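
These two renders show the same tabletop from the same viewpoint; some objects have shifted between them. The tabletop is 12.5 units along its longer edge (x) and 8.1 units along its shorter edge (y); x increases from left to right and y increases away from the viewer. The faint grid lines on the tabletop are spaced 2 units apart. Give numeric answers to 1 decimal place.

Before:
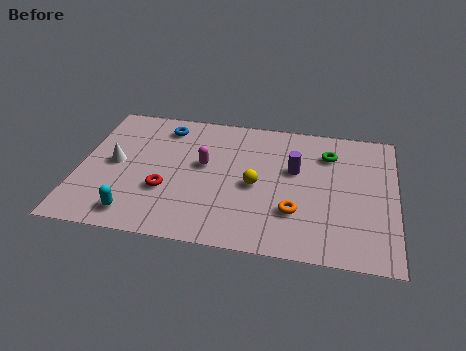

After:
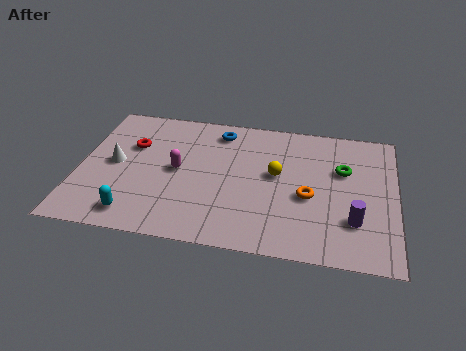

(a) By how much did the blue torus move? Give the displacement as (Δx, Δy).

(2.2, 0.1)

From the two frames, the blue torus sits at roughly (3.2, 6.7) before and (5.4, 6.8) after.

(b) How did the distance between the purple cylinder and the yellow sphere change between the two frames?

+1.9

Before: roughly 1.9 units apart; after: 3.8. That's 1.9 units further apart.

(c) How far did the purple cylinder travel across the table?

3.5

From (8.5, 4.9) to (10.9, 2.3), the purple cylinder covered √(2.4² + 2.6²) ≈ 3.5 units.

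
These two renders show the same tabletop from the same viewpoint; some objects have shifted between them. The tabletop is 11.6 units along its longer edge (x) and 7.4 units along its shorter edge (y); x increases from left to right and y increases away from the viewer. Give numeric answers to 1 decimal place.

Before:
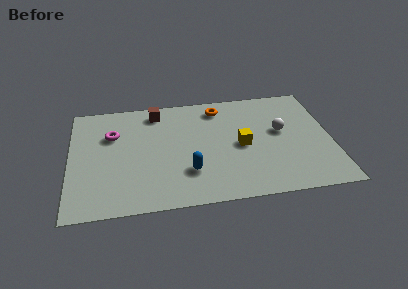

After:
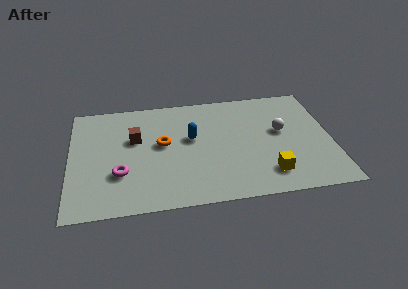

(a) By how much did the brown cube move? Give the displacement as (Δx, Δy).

(-1.0, -1.7)

The brown cube started near (3.9, 6.3) and ended near (2.9, 4.6).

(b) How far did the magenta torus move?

2.6

The magenta torus was near (1.9, 5.0) before and (2.2, 2.4) after, so it travelled √(0.3² + 2.6²) ≈ 2.6 units.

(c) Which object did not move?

the white sphere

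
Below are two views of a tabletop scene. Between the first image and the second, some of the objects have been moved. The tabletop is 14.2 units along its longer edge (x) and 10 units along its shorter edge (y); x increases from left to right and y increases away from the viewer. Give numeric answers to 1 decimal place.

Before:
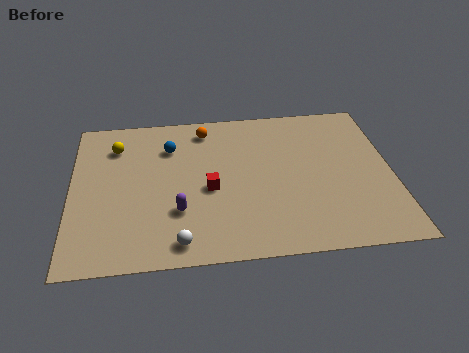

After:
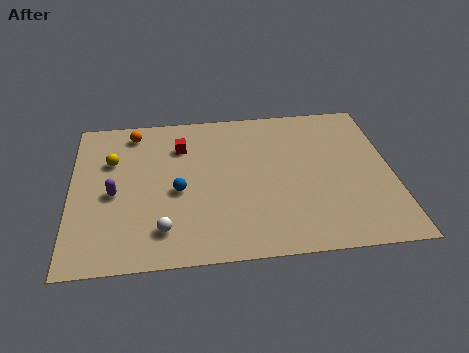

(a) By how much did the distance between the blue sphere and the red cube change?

-0.4

Before: roughly 3.4 units apart; after: 3.0. That's 0.4 units closer together.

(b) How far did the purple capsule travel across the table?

3.1

The purple capsule was near (4.7, 3.1) before and (1.9, 4.5) after, so it travelled √(2.8² + 1.4²) ≈ 3.1 units.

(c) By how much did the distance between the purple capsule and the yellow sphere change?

-3.1

The distance was about 5.3 in the first image and 2.2 in the second, so they moved 3.1 units closer together.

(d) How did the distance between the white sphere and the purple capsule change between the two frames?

+1.4

Before: roughly 1.9 units apart; after: 3.3. That's 1.4 units further apart.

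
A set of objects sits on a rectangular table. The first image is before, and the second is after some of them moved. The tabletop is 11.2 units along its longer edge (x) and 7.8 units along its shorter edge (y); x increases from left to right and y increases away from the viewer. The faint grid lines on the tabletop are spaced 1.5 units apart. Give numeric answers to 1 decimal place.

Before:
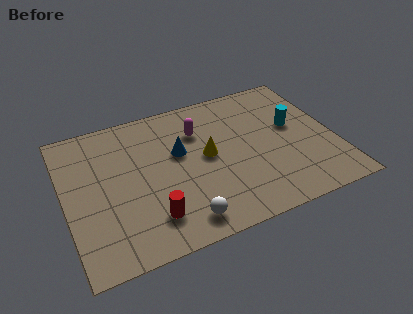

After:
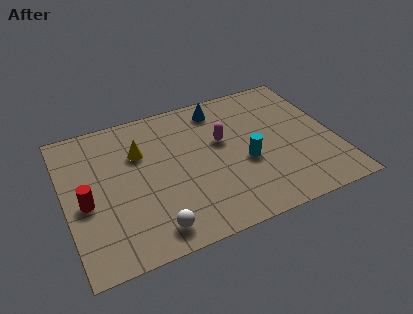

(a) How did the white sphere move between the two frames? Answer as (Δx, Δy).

(-1.2, 0.0)

The white sphere started near (4.5, 1.1) and ended near (3.3, 1.1).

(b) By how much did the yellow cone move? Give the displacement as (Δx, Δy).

(-2.7, 1.2)

The yellow cone started near (5.9, 4.1) and ended near (3.2, 5.3).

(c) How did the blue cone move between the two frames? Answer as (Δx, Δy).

(1.9, 1.9)

From the two frames, the blue cone sits at roughly (4.8, 4.7) before and (6.7, 6.6) after.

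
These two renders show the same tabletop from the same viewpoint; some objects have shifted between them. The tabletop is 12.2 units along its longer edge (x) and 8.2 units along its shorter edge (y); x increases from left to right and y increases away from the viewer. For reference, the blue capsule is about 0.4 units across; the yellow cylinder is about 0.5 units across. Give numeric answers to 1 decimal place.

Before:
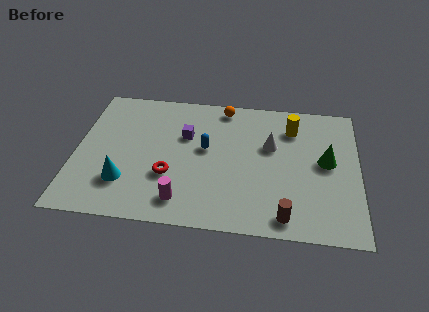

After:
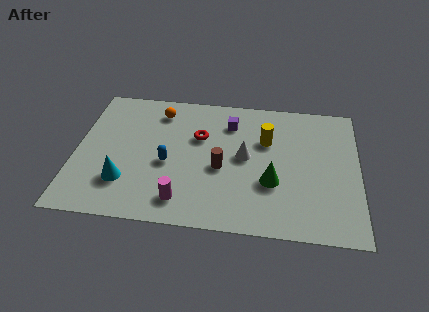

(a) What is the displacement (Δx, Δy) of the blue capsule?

(-1.6, -1.1)

The blue capsule started near (5.6, 4.6) and ended near (4.0, 3.5).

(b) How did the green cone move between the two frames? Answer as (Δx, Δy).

(-2.3, -1.5)

The green cone started near (10.8, 4.4) and ended near (8.5, 2.9).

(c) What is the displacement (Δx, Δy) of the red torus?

(1.2, 2.5)

From the two frames, the red torus sits at roughly (4.1, 2.8) before and (5.3, 5.3) after.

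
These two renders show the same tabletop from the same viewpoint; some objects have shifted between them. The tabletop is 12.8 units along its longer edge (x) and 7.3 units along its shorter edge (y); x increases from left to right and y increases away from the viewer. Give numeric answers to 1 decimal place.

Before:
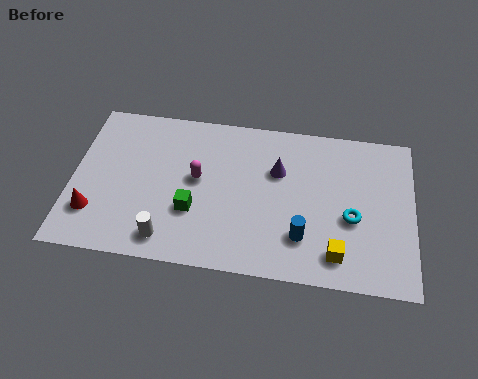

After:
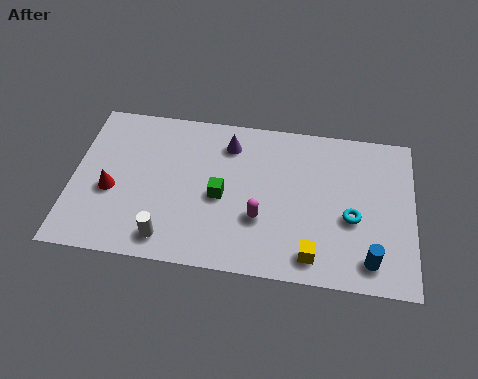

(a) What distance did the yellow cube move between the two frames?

0.9

The yellow cube moved from about (10.0, 1.3) to (9.1, 1.1), a distance of √(0.9² + 0.2²) ≈ 0.9.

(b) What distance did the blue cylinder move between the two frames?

2.6

From (8.7, 1.9) to (11.2, 1.2), the blue cylinder covered √(2.5² + 0.7²) ≈ 2.6 units.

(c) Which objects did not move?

the cyan torus and the white cylinder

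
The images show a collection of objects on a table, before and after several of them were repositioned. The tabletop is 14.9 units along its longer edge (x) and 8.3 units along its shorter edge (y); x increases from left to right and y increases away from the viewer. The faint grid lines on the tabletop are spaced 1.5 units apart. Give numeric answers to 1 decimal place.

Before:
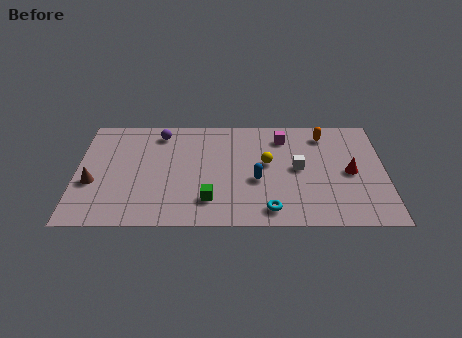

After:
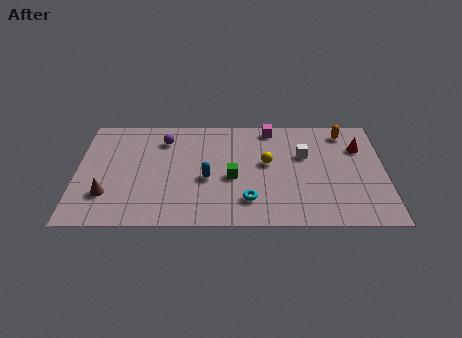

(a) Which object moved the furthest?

the blue capsule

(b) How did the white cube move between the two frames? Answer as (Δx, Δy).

(0.3, 1.0)

From the two frames, the white cube sits at roughly (10.7, 4.3) before and (11.0, 5.3) after.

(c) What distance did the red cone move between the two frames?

2.0

The red cone moved from about (13.2, 4.0) to (13.7, 5.9), a distance of √(0.5² + 1.9²) ≈ 2.0.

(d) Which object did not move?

the yellow sphere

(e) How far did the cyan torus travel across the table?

1.2

The cyan torus was near (9.3, 1.2) before and (8.3, 1.9) after, so it travelled √(1.0² + 0.7²) ≈ 1.2 units.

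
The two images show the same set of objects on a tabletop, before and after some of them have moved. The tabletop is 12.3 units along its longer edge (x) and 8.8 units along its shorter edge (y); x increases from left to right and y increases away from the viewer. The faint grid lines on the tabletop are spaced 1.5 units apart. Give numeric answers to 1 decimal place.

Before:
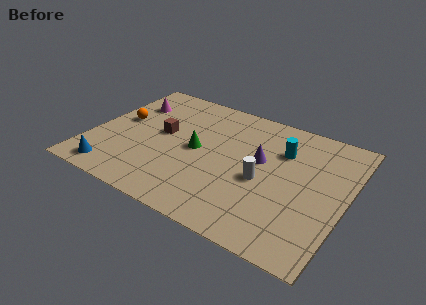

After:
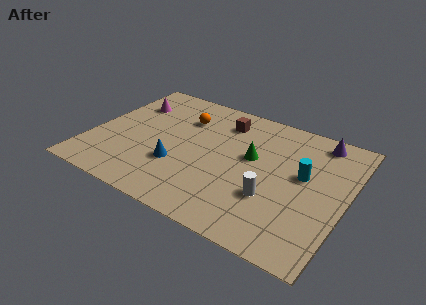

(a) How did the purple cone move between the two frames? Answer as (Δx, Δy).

(2.5, 2.6)

The purple cone started near (8.1, 5.1) and ended near (10.6, 7.7).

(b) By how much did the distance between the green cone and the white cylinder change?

-0.8

The distance was about 3.4 in the first image and 2.6 in the second, so they moved 0.8 units closer together.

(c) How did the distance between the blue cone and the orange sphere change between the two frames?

-0.3

The distance was about 3.8 in the first image and 3.5 in the second, so they moved 0.3 units closer together.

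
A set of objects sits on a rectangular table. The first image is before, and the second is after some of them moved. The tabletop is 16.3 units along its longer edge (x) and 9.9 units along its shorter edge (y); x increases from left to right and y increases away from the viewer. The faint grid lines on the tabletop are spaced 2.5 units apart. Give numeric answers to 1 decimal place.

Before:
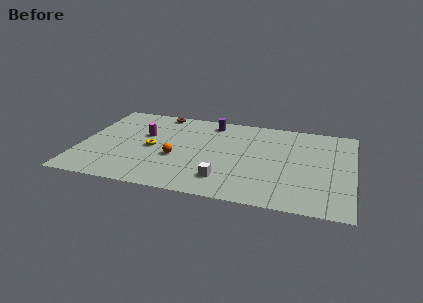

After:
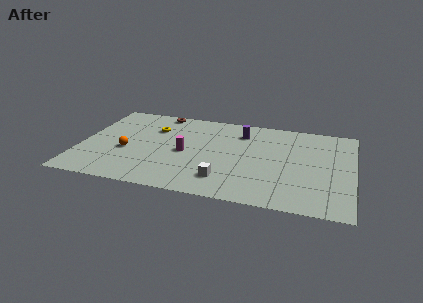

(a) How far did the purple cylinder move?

2.1

From (7.6, 8.5) to (9.5, 7.7), the purple cylinder covered √(1.9² + 0.8²) ≈ 2.1 units.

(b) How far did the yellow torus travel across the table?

2.3

From (4.3, 4.7) to (4.2, 7.0), the yellow torus covered √(0.1² + 2.3²) ≈ 2.3 units.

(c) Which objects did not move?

the white cube and the brown torus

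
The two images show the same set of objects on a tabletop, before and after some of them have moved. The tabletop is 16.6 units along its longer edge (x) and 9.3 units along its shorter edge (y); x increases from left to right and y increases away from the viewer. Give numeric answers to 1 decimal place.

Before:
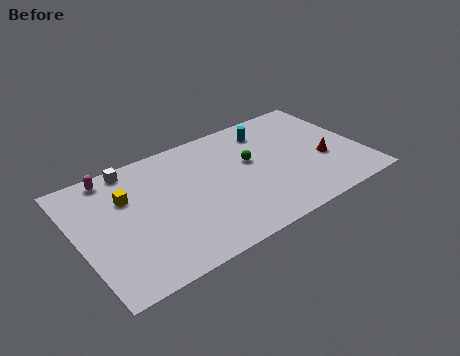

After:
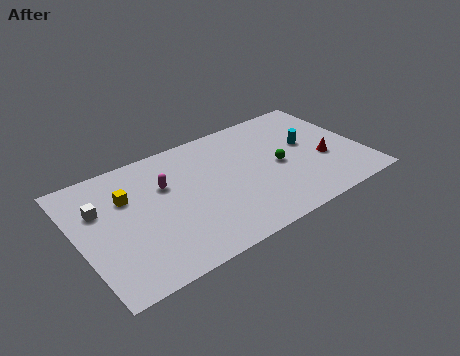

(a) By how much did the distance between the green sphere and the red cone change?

-1.8

They were about 4.5 units apart before and 2.7 after — 1.8 units closer together.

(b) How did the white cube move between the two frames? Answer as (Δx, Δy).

(-2.2, -2.2)

From the two frames, the white cube sits at roughly (3.6, 8.4) before and (1.4, 6.2) after.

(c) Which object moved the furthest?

the magenta capsule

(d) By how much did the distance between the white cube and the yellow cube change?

-0.6

The distance was about 2.2 in the first image and 1.6 in the second, so they moved 0.6 units closer together.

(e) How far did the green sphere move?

1.9

The green sphere was near (10.2, 5.5) before and (11.7, 4.4) after, so it travelled √(1.5² + 1.1²) ≈ 1.9 units.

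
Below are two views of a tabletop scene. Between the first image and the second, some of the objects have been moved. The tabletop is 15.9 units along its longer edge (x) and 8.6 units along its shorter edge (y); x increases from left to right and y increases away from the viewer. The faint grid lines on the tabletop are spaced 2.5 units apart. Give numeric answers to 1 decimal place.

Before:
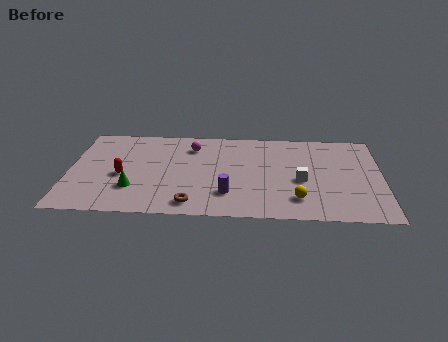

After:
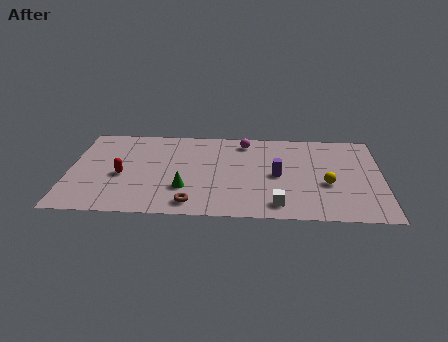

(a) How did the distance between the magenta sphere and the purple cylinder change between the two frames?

-1.3

Before: roughly 4.9 units apart; after: 3.6. That's 1.3 units closer together.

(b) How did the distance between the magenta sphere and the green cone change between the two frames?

+0.5

They were about 5.1 units apart before and 5.6 after — 0.5 units further apart.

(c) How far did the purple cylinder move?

3.1

The purple cylinder moved from about (8.1, 2.2) to (10.6, 4.1), a distance of √(2.5² + 1.9²) ≈ 3.1.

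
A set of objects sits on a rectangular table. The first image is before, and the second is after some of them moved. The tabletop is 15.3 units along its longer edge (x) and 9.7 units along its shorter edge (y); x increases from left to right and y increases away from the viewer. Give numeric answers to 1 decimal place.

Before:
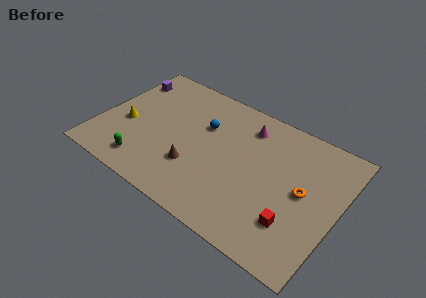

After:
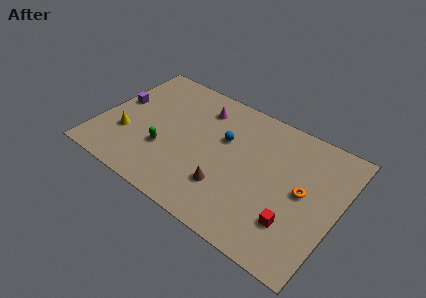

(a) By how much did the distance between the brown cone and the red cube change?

-2.2

The distance was about 6.5 in the first image and 4.3 in the second, so they moved 2.2 units closer together.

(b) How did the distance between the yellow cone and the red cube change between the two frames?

-0.3

Before: roughly 11.3 units apart; after: 11.0. That's 0.3 units closer together.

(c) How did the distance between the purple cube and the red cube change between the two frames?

-0.7

The distance was about 13.0 in the first image and 12.3 in the second, so they moved 0.7 units closer together.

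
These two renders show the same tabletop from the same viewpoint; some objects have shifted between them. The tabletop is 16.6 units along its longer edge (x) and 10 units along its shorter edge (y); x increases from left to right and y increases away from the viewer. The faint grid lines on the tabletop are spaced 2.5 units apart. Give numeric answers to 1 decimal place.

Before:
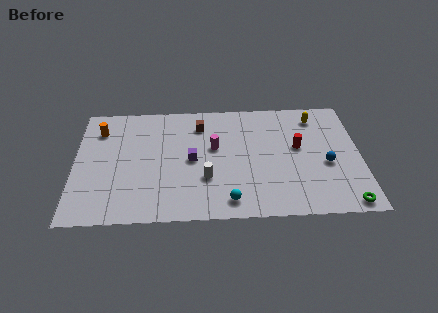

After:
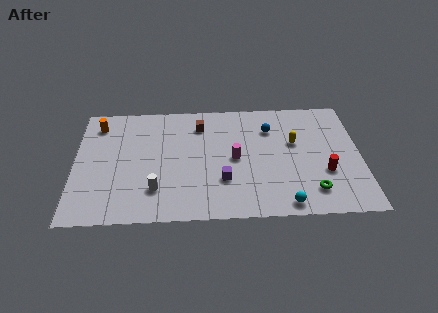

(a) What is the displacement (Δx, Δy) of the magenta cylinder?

(1.2, -1.0)

The magenta cylinder was at about (8.1, 5.9) and moved to about (9.3, 4.9).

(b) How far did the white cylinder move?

3.0

The white cylinder was near (7.6, 3.3) before and (4.7, 2.5) after, so it travelled √(2.9² + 0.8²) ≈ 3.0 units.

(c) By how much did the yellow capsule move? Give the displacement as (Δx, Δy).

(-1.3, -2.2)

The yellow capsule started near (14.1, 8.3) and ended near (12.8, 6.1).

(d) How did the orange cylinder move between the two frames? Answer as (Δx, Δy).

(-0.1, 0.5)

From the two frames, the orange cylinder sits at roughly (1.4, 7.7) before and (1.3, 8.2) after.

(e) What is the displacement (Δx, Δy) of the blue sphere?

(-3.2, 3.2)

The blue sphere was at about (14.6, 4.2) and moved to about (11.4, 7.4).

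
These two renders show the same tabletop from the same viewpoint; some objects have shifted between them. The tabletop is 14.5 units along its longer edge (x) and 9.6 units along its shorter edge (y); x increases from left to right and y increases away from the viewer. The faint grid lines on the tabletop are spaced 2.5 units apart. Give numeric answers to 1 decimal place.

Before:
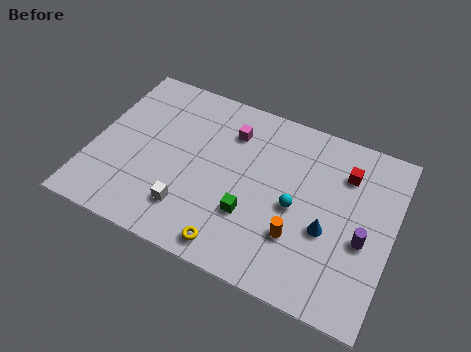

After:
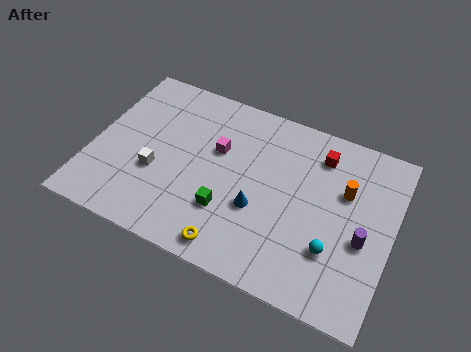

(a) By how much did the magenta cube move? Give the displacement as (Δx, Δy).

(-0.5, -1.3)

From the two frames, the magenta cube sits at roughly (6.4, 7.3) before and (5.9, 6.0) after.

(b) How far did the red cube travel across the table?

1.4

The red cube moved from about (12.0, 7.2) to (10.7, 7.7), a distance of √(1.3² + 0.5²) ≈ 1.4.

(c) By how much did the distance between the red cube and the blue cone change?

+1.4

Before: roughly 3.4 units apart; after: 4.8. That's 1.4 units further apart.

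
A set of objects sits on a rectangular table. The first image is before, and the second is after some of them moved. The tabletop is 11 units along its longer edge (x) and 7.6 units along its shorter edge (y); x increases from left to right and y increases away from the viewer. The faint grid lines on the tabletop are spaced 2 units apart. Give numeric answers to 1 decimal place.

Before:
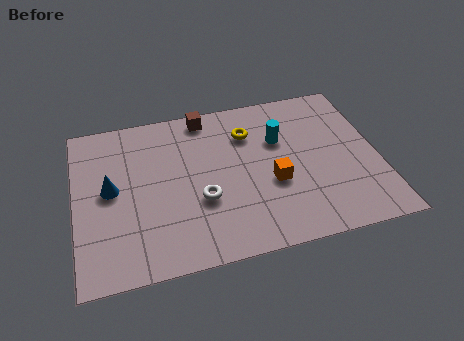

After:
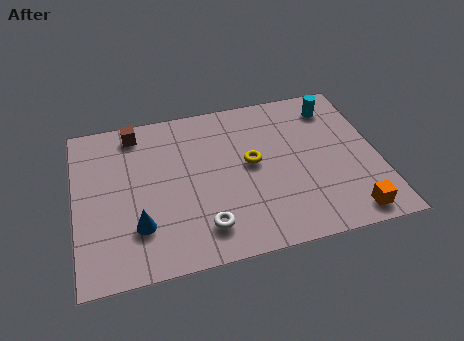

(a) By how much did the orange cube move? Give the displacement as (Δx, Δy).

(2.6, -2.1)

The orange cube was at about (7.1, 3.0) and moved to about (9.7, 0.9).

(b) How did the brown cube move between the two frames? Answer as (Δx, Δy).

(-2.6, -0.2)

The brown cube was at about (4.9, 6.8) and moved to about (2.3, 6.6).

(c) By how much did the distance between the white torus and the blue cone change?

-1.0

The distance was about 3.4 in the first image and 2.4 in the second, so they moved 1.0 units closer together.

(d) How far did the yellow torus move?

1.5

From (6.4, 5.6) to (6.4, 4.1), the yellow torus covered √(0.0² + 1.5²) ≈ 1.5 units.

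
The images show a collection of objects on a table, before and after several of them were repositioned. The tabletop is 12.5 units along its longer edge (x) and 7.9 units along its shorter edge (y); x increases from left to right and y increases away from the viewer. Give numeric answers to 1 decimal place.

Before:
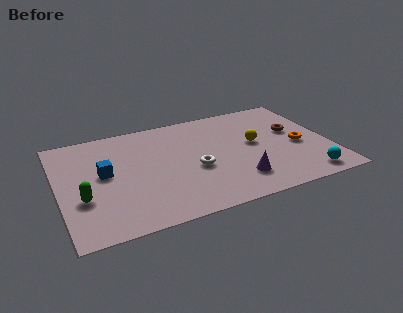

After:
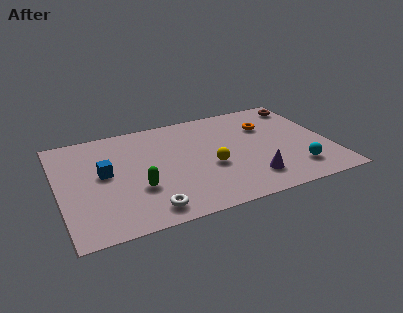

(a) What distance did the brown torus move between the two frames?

2.1

The brown torus was near (11.0, 4.7) before and (11.7, 6.7) after, so it travelled √(0.7² + 2.0²) ≈ 2.1 units.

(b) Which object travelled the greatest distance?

the white torus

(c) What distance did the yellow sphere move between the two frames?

2.5

The yellow sphere moved from about (9.1, 4.3) to (6.9, 3.2), a distance of √(2.2² + 1.1²) ≈ 2.5.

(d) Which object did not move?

the blue cube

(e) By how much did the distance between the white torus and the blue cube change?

-0.6

Before: roughly 4.2 units apart; after: 3.6. That's 0.6 units closer together.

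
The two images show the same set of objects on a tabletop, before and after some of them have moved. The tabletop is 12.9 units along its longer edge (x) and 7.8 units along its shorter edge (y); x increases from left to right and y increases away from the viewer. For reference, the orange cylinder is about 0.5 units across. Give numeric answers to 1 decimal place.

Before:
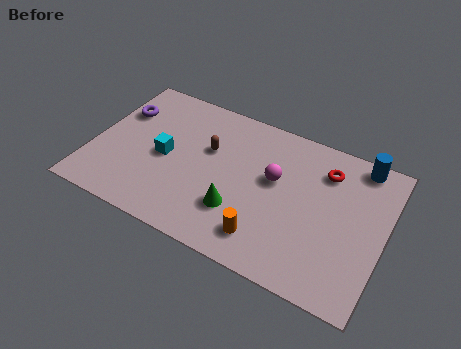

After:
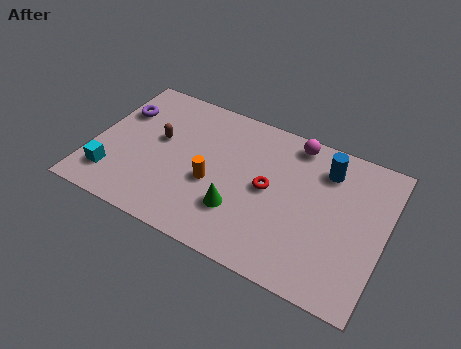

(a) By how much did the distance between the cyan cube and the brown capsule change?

+1.1

The distance was about 2.2 in the first image and 3.3 in the second, so they moved 1.1 units further apart.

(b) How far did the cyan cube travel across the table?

2.9

From (3.2, 3.7) to (1.1, 1.7), the cyan cube covered √(2.1² + 2.0²) ≈ 2.9 units.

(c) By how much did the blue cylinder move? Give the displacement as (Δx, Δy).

(-1.4, -0.9)

The blue cylinder was at about (11.5, 7.0) and moved to about (10.1, 6.1).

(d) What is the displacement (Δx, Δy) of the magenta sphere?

(0.6, 2.3)

The magenta sphere was at about (8.0, 4.6) and moved to about (8.6, 6.9).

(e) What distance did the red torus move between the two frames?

3.0

From (10.1, 6.0) to (7.8, 4.0), the red torus covered √(2.3² + 2.0²) ≈ 3.0 units.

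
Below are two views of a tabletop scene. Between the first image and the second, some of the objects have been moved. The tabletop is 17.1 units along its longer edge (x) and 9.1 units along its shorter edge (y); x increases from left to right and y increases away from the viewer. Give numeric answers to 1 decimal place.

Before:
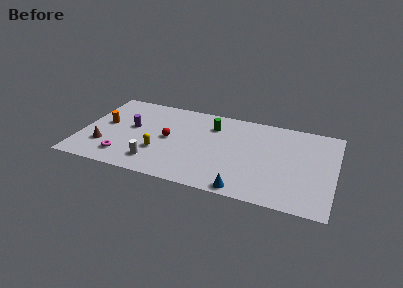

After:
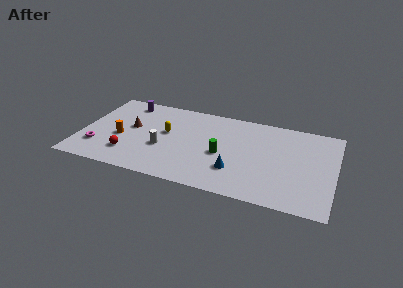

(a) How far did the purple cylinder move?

2.8

The purple cylinder moved from about (3.3, 5.1) to (2.7, 7.8), a distance of √(0.6² + 2.7²) ≈ 2.8.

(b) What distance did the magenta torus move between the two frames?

1.9

From (3.1, 1.8) to (1.3, 2.4), the magenta torus covered √(1.8² + 0.6²) ≈ 1.9 units.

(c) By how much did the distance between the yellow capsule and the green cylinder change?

-1.0

They were about 5.1 units apart before and 4.1 after — 1.0 units closer together.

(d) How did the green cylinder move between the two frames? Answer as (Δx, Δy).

(0.9, -2.9)

The green cylinder was at about (8.7, 6.9) and moved to about (9.6, 4.0).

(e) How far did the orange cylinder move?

1.7

The orange cylinder was near (1.5, 5.0) before and (2.7, 3.8) after, so it travelled √(1.2² + 1.2²) ≈ 1.7 units.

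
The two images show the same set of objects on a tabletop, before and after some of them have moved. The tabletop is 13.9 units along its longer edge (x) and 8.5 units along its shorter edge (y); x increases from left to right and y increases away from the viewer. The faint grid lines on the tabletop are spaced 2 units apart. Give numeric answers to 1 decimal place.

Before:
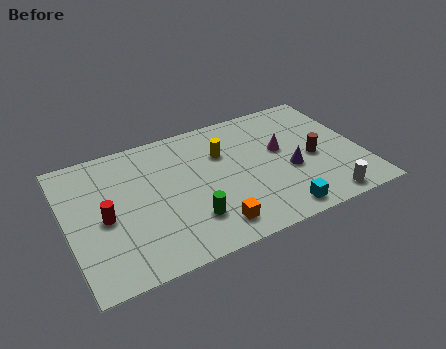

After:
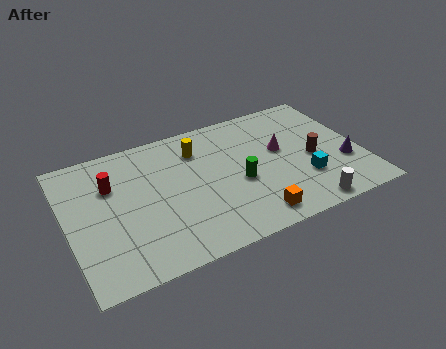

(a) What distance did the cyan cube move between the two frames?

2.2

From (9.5, 1.0) to (11.0, 2.6), the cyan cube covered √(1.5² + 1.6²) ≈ 2.2 units.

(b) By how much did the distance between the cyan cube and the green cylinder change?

-1.0

They were about 4.2 units apart before and 3.2 after — 1.0 units closer together.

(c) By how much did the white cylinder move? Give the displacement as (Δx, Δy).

(-0.9, -0.1)

The white cylinder started near (11.7, 0.9) and ended near (10.8, 0.8).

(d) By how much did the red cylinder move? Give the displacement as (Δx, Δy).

(0.5, 1.9)

The red cylinder was at about (1.7, 3.9) and moved to about (2.2, 5.8).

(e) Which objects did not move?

the magenta cone and the brown cylinder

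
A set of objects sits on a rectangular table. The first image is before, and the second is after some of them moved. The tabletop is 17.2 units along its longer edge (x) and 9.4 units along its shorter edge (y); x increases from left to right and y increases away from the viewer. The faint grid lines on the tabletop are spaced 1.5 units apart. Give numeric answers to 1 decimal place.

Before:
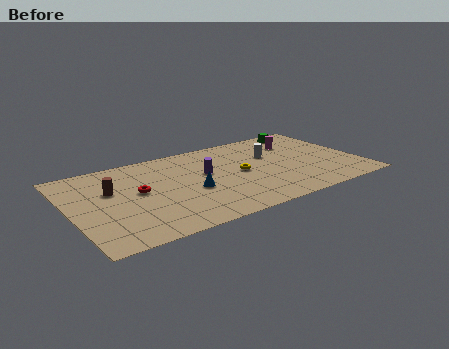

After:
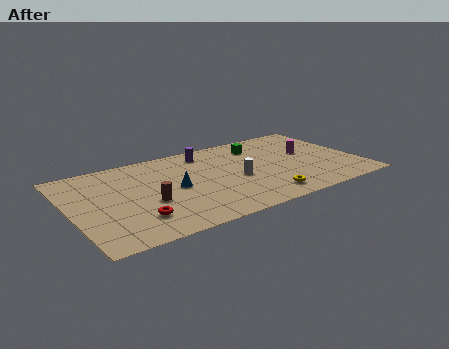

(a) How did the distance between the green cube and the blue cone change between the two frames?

-2.7

Before: roughly 9.0 units apart; after: 6.3. That's 2.7 units closer together.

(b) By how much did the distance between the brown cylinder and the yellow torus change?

-0.7

Before: roughly 7.7 units apart; after: 7.0. That's 0.7 units closer together.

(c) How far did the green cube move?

3.2

The green cube moved from about (14.8, 8.3) to (11.7, 7.4), a distance of √(3.1² + 0.9²) ≈ 3.2.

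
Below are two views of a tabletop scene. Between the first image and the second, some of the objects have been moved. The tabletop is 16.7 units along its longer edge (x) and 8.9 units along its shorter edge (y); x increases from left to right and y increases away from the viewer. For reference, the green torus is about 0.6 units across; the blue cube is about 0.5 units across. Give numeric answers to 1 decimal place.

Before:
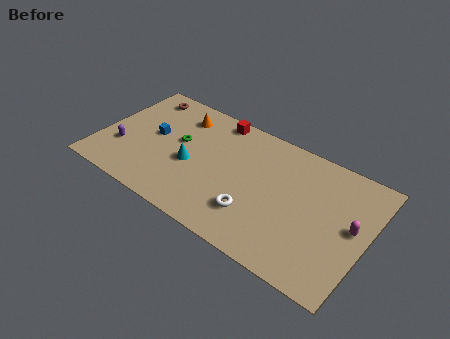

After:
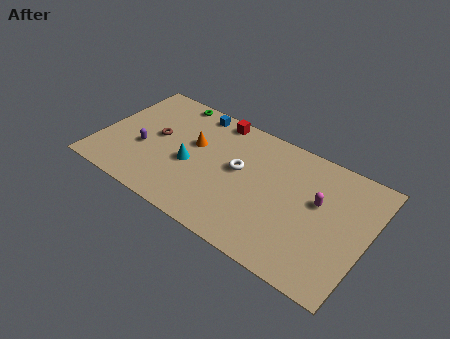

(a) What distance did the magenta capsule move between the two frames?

2.3

From (15.8, 4.7) to (13.6, 5.3), the magenta capsule covered √(2.2² + 0.6²) ≈ 2.3 units.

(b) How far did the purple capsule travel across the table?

1.4

The purple capsule moved from about (1.5, 2.9) to (2.8, 3.5), a distance of √(1.3² + 0.6²) ≈ 1.4.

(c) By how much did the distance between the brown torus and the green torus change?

-0.5

They were about 3.8 units apart before and 3.3 after — 0.5 units closer together.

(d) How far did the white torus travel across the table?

3.0

From (10.1, 2.4) to (8.7, 5.0), the white torus covered √(1.4² + 2.6²) ≈ 3.0 units.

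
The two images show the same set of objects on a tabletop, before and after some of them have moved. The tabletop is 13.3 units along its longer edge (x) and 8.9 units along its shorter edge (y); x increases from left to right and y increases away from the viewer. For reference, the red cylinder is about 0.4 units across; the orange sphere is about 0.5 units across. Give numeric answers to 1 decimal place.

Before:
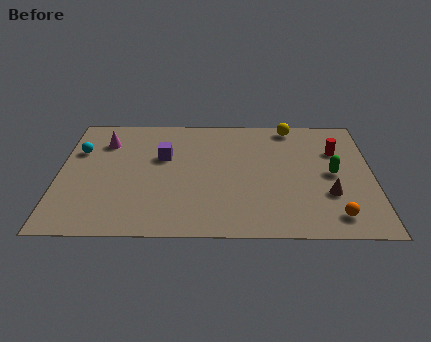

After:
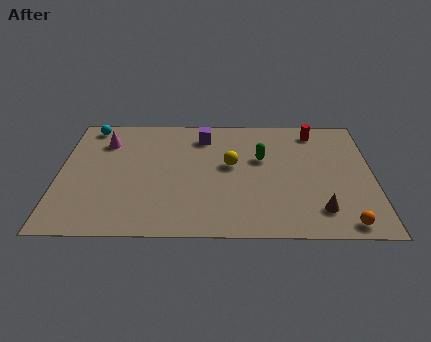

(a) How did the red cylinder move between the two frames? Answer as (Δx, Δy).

(-0.9, 1.5)

From the two frames, the red cylinder sits at roughly (11.8, 6.1) before and (10.9, 7.6) after.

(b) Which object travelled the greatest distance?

the yellow sphere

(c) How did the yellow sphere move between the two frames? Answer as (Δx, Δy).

(-2.6, -3.0)

The yellow sphere started near (9.9, 8.0) and ended near (7.3, 5.0).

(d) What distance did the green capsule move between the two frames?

3.2

The green capsule moved from about (11.6, 4.4) to (8.6, 5.5), a distance of √(3.0² + 1.1²) ≈ 3.2.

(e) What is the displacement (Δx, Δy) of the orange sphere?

(0.4, -0.5)

From the two frames, the orange sphere sits at roughly (11.6, 1.4) before and (12.0, 0.9) after.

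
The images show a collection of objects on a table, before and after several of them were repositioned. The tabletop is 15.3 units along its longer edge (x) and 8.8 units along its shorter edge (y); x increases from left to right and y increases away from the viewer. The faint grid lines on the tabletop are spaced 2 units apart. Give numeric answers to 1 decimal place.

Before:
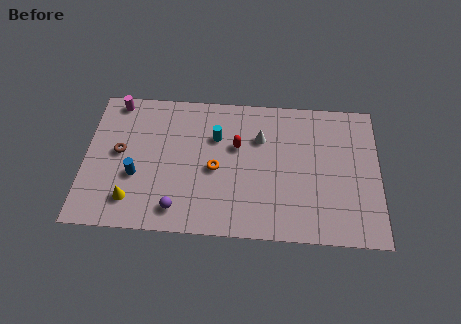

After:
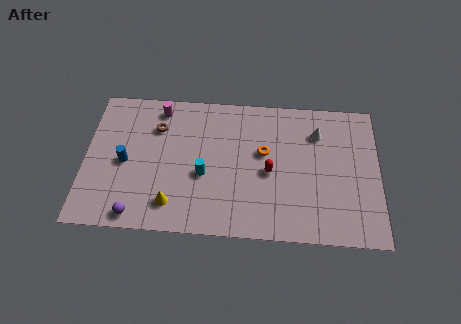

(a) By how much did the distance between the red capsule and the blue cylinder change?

+1.9

The distance was about 5.6 in the first image and 7.5 in the second, so they moved 1.9 units further apart.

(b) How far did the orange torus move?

2.8

From (6.8, 4.0) to (9.3, 5.2), the orange torus covered √(2.5² + 1.2²) ≈ 2.8 units.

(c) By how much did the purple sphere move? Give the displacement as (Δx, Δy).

(-2.1, -0.5)

The purple sphere was at about (4.9, 1.4) and moved to about (2.8, 0.9).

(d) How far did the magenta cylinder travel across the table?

2.3

From (1.5, 7.9) to (3.8, 7.6), the magenta cylinder covered √(2.3² + 0.3²) ≈ 2.3 units.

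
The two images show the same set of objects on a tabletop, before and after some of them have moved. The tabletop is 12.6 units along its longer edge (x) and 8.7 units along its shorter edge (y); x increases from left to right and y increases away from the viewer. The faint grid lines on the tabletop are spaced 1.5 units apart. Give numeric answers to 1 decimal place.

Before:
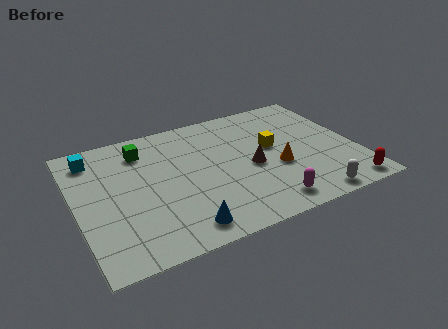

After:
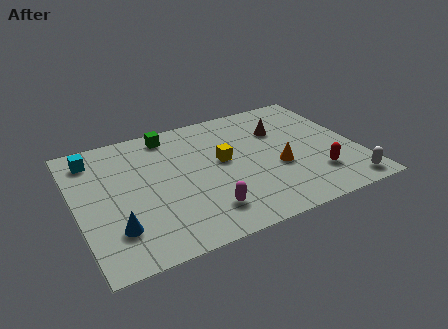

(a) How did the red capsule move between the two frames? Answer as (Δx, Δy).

(-1.2, 1.3)

The red capsule started near (11.7, 0.9) and ended near (10.5, 2.2).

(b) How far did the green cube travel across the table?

1.5

The green cube was near (3.2, 6.9) before and (4.5, 7.6) after, so it travelled √(1.3² + 0.7²) ≈ 1.5 units.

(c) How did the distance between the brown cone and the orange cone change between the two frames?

+1.4

The distance was about 1.2 in the first image and 2.6 in the second, so they moved 1.4 units further apart.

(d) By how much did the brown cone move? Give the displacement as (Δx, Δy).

(1.6, 2.1)

From the two frames, the brown cone sits at roughly (7.8, 3.9) before and (9.4, 6.0) after.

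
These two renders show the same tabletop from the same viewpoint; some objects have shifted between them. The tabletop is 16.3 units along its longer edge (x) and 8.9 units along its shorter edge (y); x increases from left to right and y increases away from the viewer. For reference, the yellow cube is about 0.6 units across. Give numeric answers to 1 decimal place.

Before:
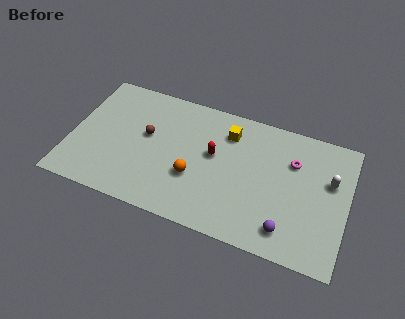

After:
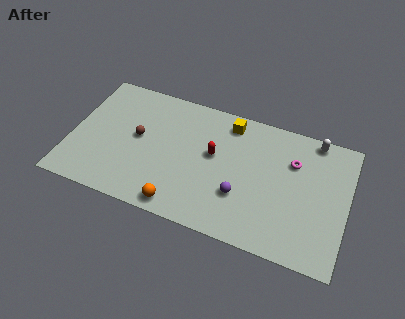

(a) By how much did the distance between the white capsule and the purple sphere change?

+1.9

Before: roughly 4.6 units apart; after: 6.5. That's 1.9 units further apart.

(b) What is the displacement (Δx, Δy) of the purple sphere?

(-2.8, 1.3)

The purple sphere started near (13.0, 1.6) and ended near (10.2, 2.9).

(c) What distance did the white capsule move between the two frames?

2.7

From (15.2, 5.6) to (14.1, 8.1), the white capsule covered √(1.1² + 2.5²) ≈ 2.7 units.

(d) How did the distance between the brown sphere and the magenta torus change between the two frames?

+0.5

Before: roughly 8.7 units apart; after: 9.2. That's 0.5 units further apart.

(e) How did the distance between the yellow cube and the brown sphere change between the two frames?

+0.9

The distance was about 5.0 in the first image and 5.9 in the second, so they moved 0.9 units further apart.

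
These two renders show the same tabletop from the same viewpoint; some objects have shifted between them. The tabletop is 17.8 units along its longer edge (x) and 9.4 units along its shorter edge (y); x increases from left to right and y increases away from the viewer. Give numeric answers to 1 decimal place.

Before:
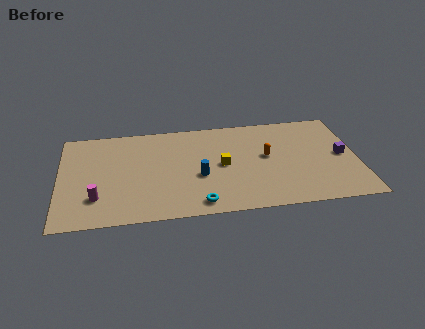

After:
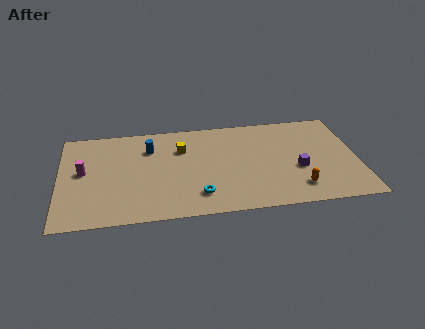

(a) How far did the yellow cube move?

3.1

From (9.7, 4.7) to (7.3, 6.6), the yellow cube covered √(2.4² + 1.9²) ≈ 3.1 units.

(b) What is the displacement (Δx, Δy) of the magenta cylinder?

(-0.8, 2.6)

The magenta cylinder started near (2.2, 2.5) and ended near (1.4, 5.1).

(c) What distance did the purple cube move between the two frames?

2.9

The purple cube was near (16.9, 4.7) before and (14.2, 3.7) after, so it travelled √(2.7² + 1.0²) ≈ 2.9 units.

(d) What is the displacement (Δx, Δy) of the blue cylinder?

(-2.9, 3.1)

From the two frames, the blue cylinder sits at roughly (8.3, 3.8) before and (5.4, 6.9) after.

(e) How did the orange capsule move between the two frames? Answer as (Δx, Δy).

(1.7, -3.3)

The orange capsule was at about (12.4, 5.2) and moved to about (14.1, 1.9).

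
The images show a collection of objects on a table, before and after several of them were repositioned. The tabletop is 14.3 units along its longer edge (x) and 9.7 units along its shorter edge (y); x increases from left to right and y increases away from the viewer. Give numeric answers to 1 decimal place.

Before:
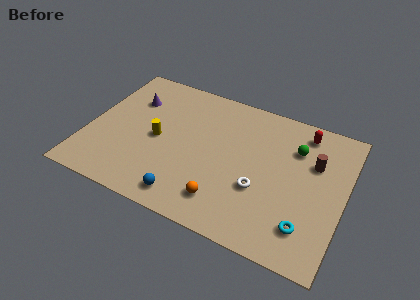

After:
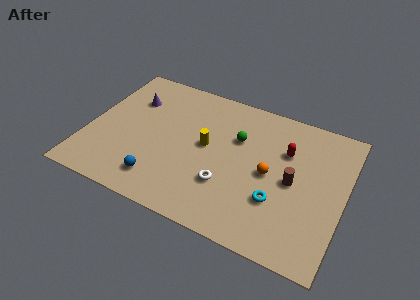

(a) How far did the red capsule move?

1.9

The red capsule moved from about (11.7, 8.3) to (10.9, 6.6), a distance of √(0.8² + 1.7²) ≈ 1.9.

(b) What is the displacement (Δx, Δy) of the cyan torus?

(-1.7, 1.0)

From the two frames, the cyan torus sits at roughly (12.5, 2.1) before and (10.8, 3.1) after.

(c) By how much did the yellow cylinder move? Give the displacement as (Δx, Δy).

(2.7, 0.6)

The yellow cylinder started near (3.9, 4.6) and ended near (6.6, 5.2).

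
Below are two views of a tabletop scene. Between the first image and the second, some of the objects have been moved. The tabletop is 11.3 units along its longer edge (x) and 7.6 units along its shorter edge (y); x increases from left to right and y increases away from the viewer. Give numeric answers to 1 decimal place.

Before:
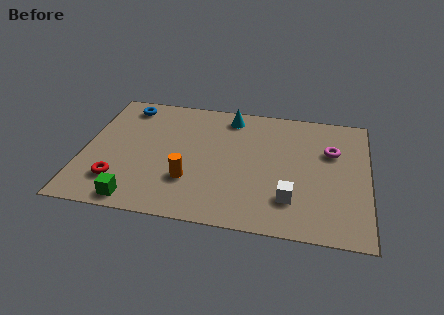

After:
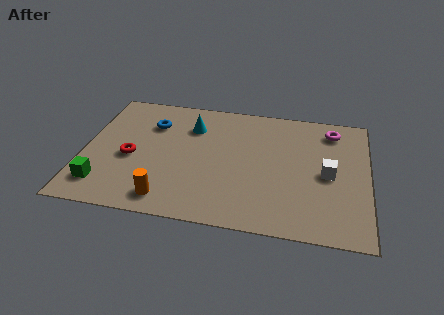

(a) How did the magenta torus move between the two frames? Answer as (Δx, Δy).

(0.0, 1.3)

The magenta torus started near (9.8, 5.0) and ended near (9.8, 6.3).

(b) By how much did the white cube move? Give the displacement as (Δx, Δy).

(1.4, 1.7)

From the two frames, the white cube sits at roughly (8.3, 1.9) before and (9.7, 3.6) after.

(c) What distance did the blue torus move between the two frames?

1.5

The blue torus was near (1.5, 6.5) before and (2.6, 5.5) after, so it travelled √(1.1² + 1.0²) ≈ 1.5 units.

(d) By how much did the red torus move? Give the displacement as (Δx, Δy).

(0.4, 1.5)

The red torus started near (1.5, 1.8) and ended near (1.9, 3.3).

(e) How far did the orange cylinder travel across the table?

1.4

The orange cylinder moved from about (4.3, 2.3) to (3.5, 1.1), a distance of √(0.8² + 1.2²) ≈ 1.4.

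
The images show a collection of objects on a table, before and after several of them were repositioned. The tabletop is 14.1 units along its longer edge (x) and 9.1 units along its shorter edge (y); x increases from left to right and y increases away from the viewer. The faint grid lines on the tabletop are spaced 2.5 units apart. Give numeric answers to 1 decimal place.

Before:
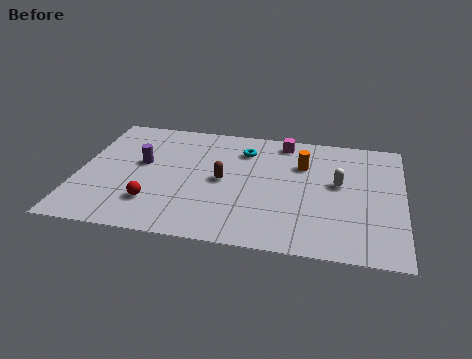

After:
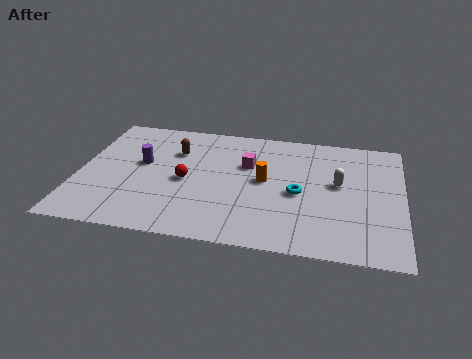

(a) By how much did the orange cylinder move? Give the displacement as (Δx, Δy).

(-1.6, -1.5)

The orange cylinder was at about (9.7, 6.3) and moved to about (8.1, 4.8).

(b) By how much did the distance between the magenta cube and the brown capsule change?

-1.1

Before: roughly 4.3 units apart; after: 3.2. That's 1.1 units closer together.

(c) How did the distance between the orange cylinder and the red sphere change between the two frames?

-4.0

They were about 7.5 units apart before and 3.5 after — 4.0 units closer together.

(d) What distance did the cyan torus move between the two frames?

3.8

The cyan torus moved from about (7.1, 7.0) to (9.6, 4.1), a distance of √(2.5² + 2.9²) ≈ 3.8.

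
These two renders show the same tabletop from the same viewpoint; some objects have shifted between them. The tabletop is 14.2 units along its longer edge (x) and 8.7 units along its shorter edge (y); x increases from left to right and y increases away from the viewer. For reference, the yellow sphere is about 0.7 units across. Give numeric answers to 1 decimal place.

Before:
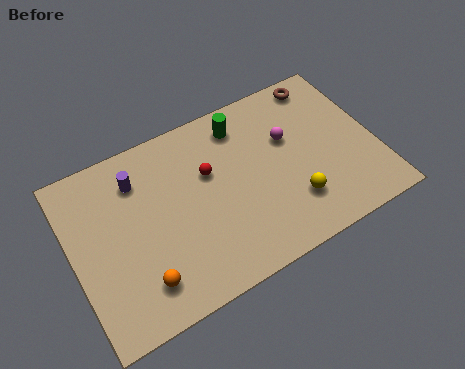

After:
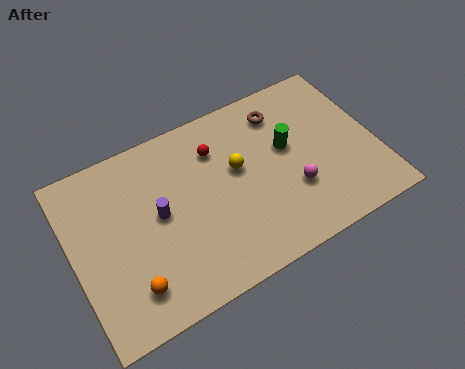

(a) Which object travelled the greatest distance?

the yellow sphere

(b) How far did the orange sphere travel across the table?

0.5

The orange sphere was near (2.8, 1.8) before and (2.3, 1.8) after, so it travelled √(0.5² + 0.0²) ≈ 0.5 units.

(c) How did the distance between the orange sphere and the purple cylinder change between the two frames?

-1.6

Before: roughly 4.9 units apart; after: 3.3. That's 1.6 units closer together.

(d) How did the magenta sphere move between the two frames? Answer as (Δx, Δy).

(-0.2, -2.6)

The magenta sphere started near (10.3, 5.5) and ended near (10.1, 2.9).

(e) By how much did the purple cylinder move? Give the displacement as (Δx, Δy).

(0.7, -2.1)

The purple cylinder started near (3.3, 6.7) and ended near (4.0, 4.6).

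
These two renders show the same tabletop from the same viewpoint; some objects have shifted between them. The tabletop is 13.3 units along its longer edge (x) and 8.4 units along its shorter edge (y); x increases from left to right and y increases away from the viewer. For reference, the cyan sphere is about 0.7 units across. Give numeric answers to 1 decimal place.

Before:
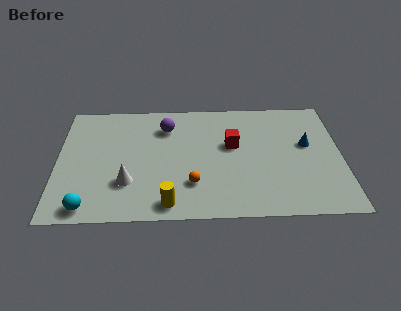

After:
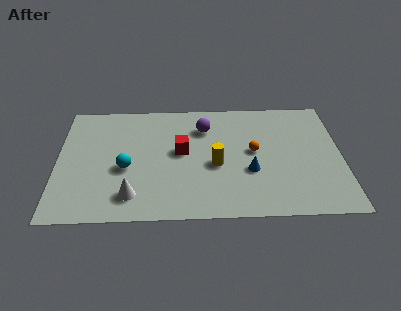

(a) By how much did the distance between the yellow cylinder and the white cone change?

+2.0

Before: roughly 2.4 units apart; after: 4.4. That's 2.0 units further apart.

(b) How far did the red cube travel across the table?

2.4

The red cube was near (8.2, 5.0) before and (5.8, 4.6) after, so it travelled √(2.4² + 0.4²) ≈ 2.4 units.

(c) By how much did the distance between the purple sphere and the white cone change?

+1.5

Before: roughly 4.3 units apart; after: 5.8. That's 1.5 units further apart.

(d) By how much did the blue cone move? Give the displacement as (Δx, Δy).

(-2.7, -1.8)

From the two frames, the blue cone sits at roughly (11.7, 4.9) before and (9.0, 3.1) after.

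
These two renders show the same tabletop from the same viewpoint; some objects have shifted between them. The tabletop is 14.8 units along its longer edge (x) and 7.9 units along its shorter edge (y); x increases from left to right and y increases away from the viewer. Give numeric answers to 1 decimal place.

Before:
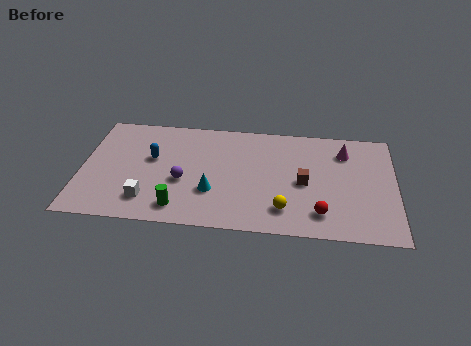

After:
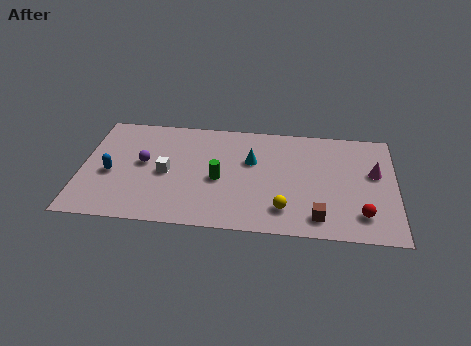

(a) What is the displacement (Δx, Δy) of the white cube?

(0.8, 2.0)

From the two frames, the white cube sits at roughly (3.2, 1.7) before and (4.0, 3.7) after.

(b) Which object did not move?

the yellow sphere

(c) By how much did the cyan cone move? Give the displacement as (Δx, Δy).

(1.8, 2.4)

The cyan cone was at about (6.2, 2.6) and moved to about (8.0, 5.0).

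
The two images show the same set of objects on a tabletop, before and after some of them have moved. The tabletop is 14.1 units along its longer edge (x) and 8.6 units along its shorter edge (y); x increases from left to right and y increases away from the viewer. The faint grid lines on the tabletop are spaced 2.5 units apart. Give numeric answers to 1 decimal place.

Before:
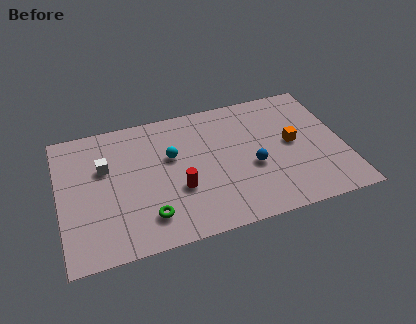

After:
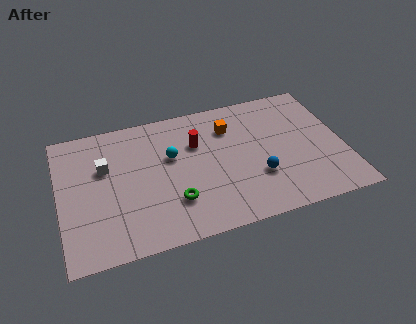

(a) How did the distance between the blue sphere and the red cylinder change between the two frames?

+0.4

They were about 3.7 units apart before and 4.1 after — 0.4 units further apart.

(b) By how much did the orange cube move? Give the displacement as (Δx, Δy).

(-3.0, 1.9)

The orange cube started near (11.6, 4.5) and ended near (8.6, 6.4).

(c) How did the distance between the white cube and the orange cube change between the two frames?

-3.0

The distance was about 9.4 in the first image and 6.4 in the second, so they moved 3.0 units closer together.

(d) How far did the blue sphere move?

0.7

From (9.5, 3.5) to (9.7, 2.8), the blue sphere covered √(0.2² + 0.7²) ≈ 0.7 units.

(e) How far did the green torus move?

1.4

From (4.2, 1.8) to (5.5, 2.4), the green torus covered √(1.3² + 0.6²) ≈ 1.4 units.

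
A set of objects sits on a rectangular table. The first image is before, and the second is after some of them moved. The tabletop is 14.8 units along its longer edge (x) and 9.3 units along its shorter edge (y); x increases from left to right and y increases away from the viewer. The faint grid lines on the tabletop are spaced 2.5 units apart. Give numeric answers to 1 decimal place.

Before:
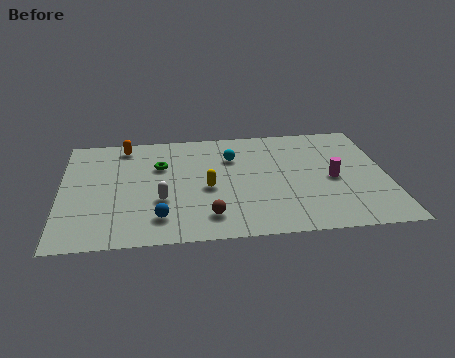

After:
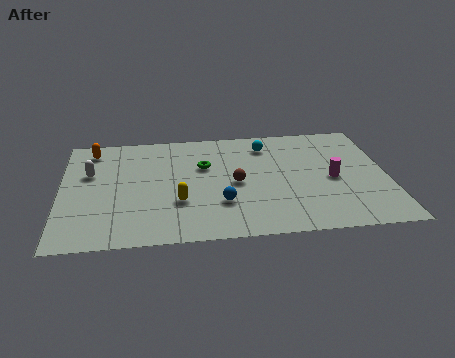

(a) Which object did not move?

the magenta cylinder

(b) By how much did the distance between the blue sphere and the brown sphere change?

-0.5

Before: roughly 2.2 units apart; after: 1.7. That's 0.5 units closer together.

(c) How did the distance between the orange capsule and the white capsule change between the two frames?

-3.1

Before: roughly 5.1 units apart; after: 2.0. That's 3.1 units closer together.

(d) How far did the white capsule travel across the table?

4.1

From (4.5, 3.3) to (1.3, 5.9), the white capsule covered √(3.2² + 2.6²) ≈ 4.1 units.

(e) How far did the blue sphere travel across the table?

2.9

The blue sphere was near (4.4, 1.9) before and (7.2, 2.8) after, so it travelled √(2.8² + 0.9²) ≈ 2.9 units.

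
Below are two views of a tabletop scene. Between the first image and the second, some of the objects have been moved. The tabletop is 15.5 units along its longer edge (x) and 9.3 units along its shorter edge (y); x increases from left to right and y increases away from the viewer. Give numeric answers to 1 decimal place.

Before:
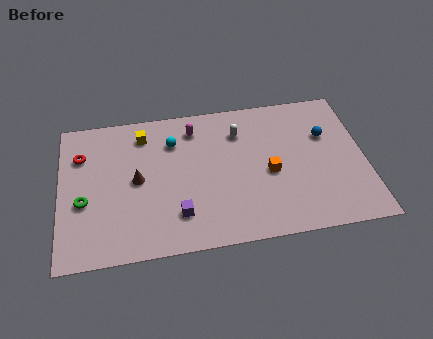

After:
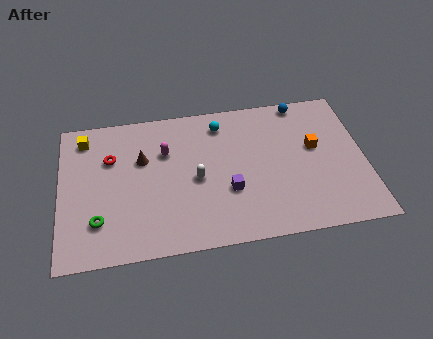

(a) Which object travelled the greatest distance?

the white capsule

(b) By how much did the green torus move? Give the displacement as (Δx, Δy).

(0.7, -1.3)

From the two frames, the green torus sits at roughly (1.2, 3.7) before and (1.9, 2.4) after.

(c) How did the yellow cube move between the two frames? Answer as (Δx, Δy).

(-3.0, 0.2)

The yellow cube was at about (4.3, 7.6) and moved to about (1.3, 7.8).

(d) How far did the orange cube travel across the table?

2.7

The orange cube was near (10.6, 4.1) before and (13.0, 5.4) after, so it travelled √(2.4² + 1.3²) ≈ 2.7 units.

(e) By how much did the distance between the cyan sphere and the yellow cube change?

+5.3

Before: roughly 1.7 units apart; after: 7.0. That's 5.3 units further apart.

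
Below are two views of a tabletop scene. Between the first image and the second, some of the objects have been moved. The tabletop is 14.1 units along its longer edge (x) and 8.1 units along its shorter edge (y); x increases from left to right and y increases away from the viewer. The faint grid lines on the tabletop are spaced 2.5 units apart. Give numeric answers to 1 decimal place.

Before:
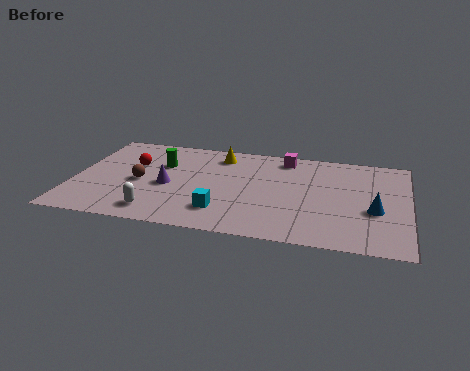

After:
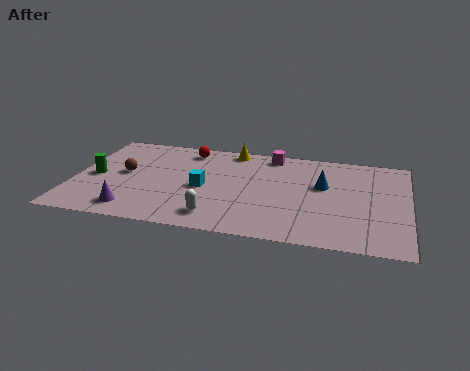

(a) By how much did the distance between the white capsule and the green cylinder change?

+1.7

The distance was about 4.1 in the first image and 5.8 in the second, so they moved 1.7 units further apart.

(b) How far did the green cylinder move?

3.1

The green cylinder was near (3.6, 5.4) before and (0.9, 3.8) after, so it travelled √(2.7² + 1.6²) ≈ 3.1 units.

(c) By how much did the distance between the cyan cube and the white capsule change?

-0.4

Before: roughly 2.8 units apart; after: 2.4. That's 0.4 units closer together.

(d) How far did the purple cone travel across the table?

2.6

From (4.0, 3.6) to (2.7, 1.3), the purple cone covered √(1.3² + 2.3²) ≈ 2.6 units.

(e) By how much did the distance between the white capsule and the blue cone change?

-3.7

Before: roughly 9.2 units apart; after: 5.5. That's 3.7 units closer together.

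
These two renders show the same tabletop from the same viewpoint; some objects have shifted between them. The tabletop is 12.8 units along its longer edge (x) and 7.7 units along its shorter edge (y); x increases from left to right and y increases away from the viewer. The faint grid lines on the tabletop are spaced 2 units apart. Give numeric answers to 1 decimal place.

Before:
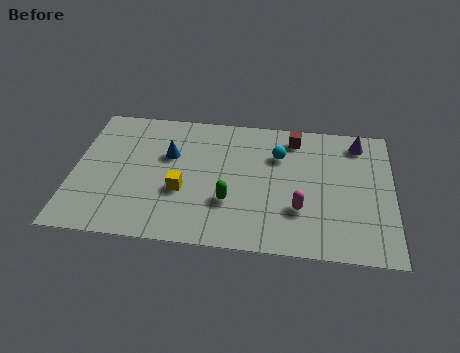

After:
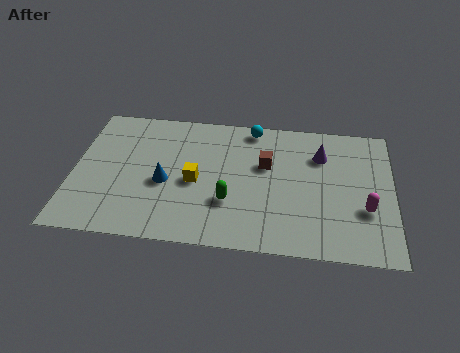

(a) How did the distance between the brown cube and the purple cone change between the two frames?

-0.3

Before: roughly 2.6 units apart; after: 2.3. That's 0.3 units closer together.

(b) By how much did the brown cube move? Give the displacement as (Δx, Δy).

(-1.1, -1.7)

The brown cube started near (8.8, 6.5) and ended near (7.7, 4.8).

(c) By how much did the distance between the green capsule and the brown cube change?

-2.0

The distance was about 4.7 in the first image and 2.7 in the second, so they moved 2.0 units closer together.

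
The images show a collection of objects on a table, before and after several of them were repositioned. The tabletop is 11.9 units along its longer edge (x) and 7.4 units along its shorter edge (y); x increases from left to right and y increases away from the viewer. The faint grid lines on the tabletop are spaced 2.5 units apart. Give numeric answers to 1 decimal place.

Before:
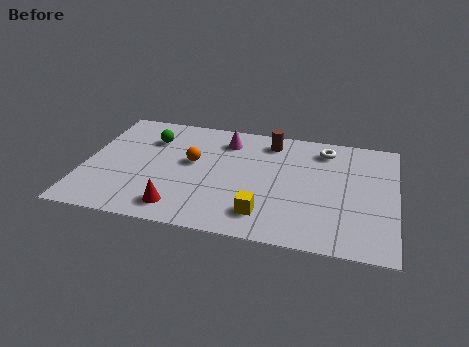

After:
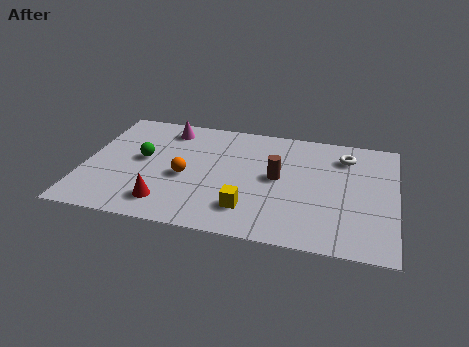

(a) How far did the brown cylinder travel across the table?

2.3

The brown cylinder was near (7.0, 6.2) before and (7.4, 3.9) after, so it travelled √(0.4² + 2.3²) ≈ 2.3 units.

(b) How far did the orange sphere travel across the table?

1.0

The orange sphere was near (4.1, 4.2) before and (3.9, 3.2) after, so it travelled √(0.2² + 1.0²) ≈ 1.0 units.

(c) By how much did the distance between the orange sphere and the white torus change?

+1.2

They were about 5.3 units apart before and 6.5 after — 1.2 units further apart.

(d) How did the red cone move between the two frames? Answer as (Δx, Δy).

(-0.5, 0.2)

From the two frames, the red cone sits at roughly (3.8, 1.2) before and (3.3, 1.4) after.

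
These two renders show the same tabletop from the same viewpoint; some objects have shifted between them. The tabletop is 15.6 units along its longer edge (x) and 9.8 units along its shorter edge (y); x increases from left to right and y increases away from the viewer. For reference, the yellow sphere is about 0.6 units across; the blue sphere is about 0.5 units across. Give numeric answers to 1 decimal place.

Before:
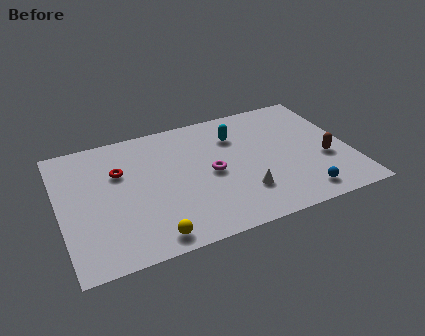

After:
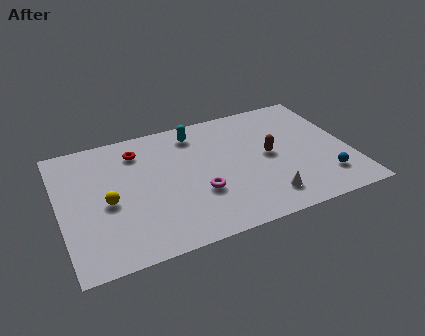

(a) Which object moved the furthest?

the yellow sphere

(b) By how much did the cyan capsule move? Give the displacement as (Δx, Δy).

(-2.1, 1.0)

From the two frames, the cyan capsule sits at roughly (9.7, 7.2) before and (7.6, 8.2) after.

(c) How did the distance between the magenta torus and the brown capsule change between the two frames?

-1.9

The distance was about 6.2 in the first image and 4.3 in the second, so they moved 1.9 units closer together.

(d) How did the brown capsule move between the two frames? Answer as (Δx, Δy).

(-2.9, 1.3)

The brown capsule started near (14.2, 3.7) and ended near (11.3, 5.0).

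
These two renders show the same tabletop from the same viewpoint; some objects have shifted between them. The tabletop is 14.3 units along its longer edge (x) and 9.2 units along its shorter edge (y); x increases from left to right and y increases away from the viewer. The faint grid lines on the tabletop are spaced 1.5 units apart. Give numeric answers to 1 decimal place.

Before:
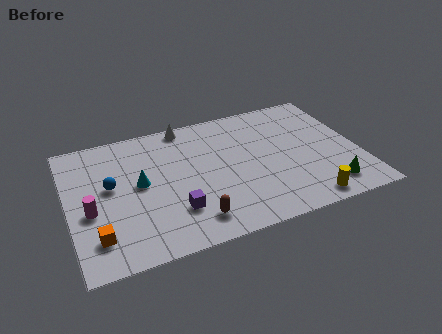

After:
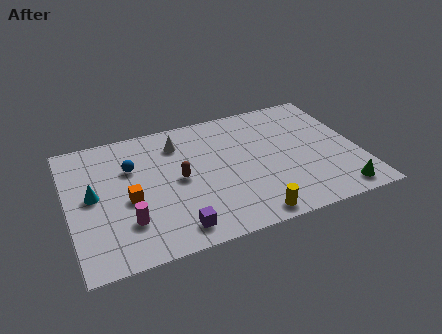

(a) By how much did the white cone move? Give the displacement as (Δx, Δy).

(-0.5, -1.2)

From the two frames, the white cone sits at roughly (6.1, 8.4) before and (5.6, 7.2) after.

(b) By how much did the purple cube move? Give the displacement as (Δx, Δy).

(-0.1, -1.2)

The purple cube was at about (5.0, 2.5) and moved to about (4.9, 1.3).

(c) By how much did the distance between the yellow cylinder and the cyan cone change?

-0.4

They were about 8.7 units apart before and 8.3 after — 0.4 units closer together.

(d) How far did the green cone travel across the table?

0.6

The green cone moved from about (12.5, 1.6) to (12.9, 1.1), a distance of √(0.4² + 0.5²) ≈ 0.6.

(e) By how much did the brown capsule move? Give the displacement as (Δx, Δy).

(-0.4, 3.0)

From the two frames, the brown capsule sits at roughly (5.8, 1.6) before and (5.4, 4.6) after.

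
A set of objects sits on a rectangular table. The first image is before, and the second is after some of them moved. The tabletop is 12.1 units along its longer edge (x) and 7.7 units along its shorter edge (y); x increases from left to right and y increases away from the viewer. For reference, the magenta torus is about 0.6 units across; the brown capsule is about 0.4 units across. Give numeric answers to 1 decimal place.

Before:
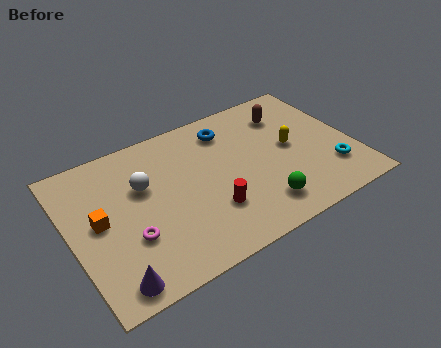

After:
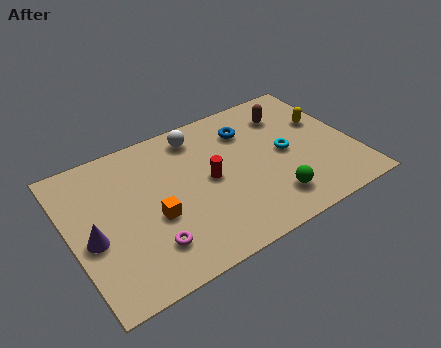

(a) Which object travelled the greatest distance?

the white sphere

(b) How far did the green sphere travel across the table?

0.5

The green sphere was near (7.7, 1.5) before and (8.2, 1.6) after, so it travelled √(0.5² + 0.1²) ≈ 0.5 units.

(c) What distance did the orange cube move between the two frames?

2.4

The orange cube moved from about (1.2, 4.0) to (3.4, 3.1), a distance of √(2.2² + 0.9²) ≈ 2.4.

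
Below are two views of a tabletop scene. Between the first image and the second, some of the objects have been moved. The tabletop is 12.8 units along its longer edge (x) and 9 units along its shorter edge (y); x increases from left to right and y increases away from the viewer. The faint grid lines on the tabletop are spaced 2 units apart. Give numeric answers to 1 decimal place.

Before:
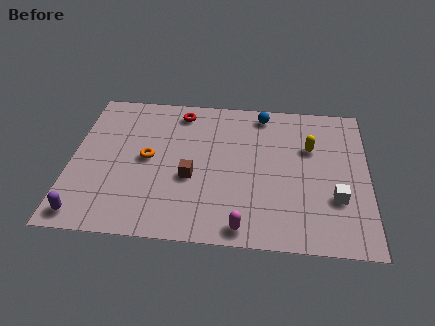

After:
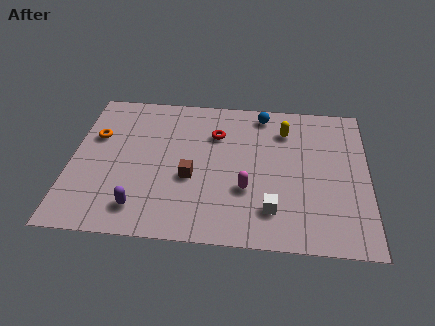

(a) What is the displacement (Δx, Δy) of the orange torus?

(-2.3, 1.2)

The orange torus started near (3.3, 4.6) and ended near (1.0, 5.8).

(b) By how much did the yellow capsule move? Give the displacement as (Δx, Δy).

(-1.1, 1.0)

The yellow capsule started near (10.3, 5.9) and ended near (9.2, 6.9).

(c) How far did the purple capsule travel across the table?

2.4

From (0.8, 1.0) to (3.1, 1.6), the purple capsule covered √(2.3² + 0.6²) ≈ 2.4 units.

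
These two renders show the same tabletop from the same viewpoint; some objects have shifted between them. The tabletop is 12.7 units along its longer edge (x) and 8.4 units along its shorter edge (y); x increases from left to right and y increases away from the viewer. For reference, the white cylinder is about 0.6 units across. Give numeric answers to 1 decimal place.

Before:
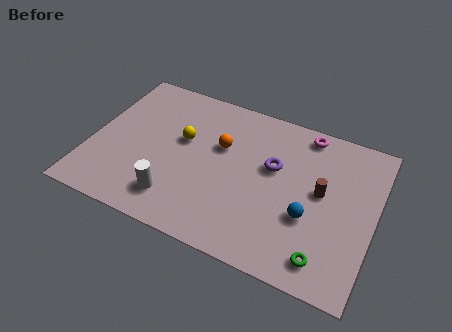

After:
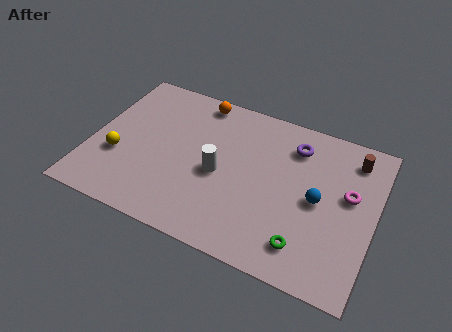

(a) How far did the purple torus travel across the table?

1.7

The purple torus moved from about (8.1, 5.1) to (8.9, 6.6), a distance of √(0.8² + 1.5²) ≈ 1.7.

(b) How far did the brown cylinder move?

2.6

From (10.3, 4.6) to (11.5, 6.9), the brown cylinder covered √(1.2² + 2.3²) ≈ 2.6 units.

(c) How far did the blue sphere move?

1.0

From (9.9, 3.1) to (10.2, 4.1), the blue sphere covered √(0.3² + 1.0²) ≈ 1.0 units.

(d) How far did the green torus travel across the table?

0.9

The green torus was near (10.8, 1.3) before and (9.9, 1.6) after, so it travelled √(0.9² + 0.3²) ≈ 0.9 units.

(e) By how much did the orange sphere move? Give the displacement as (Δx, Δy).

(-1.3, 2.2)

From the two frames, the orange sphere sits at roughly (5.7, 5.3) before and (4.4, 7.5) after.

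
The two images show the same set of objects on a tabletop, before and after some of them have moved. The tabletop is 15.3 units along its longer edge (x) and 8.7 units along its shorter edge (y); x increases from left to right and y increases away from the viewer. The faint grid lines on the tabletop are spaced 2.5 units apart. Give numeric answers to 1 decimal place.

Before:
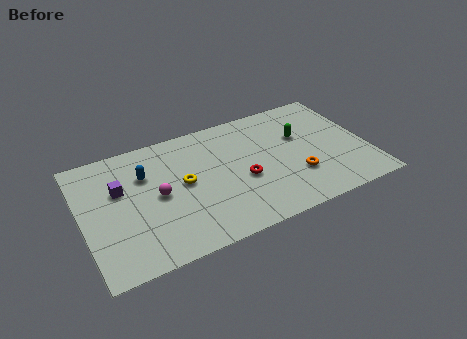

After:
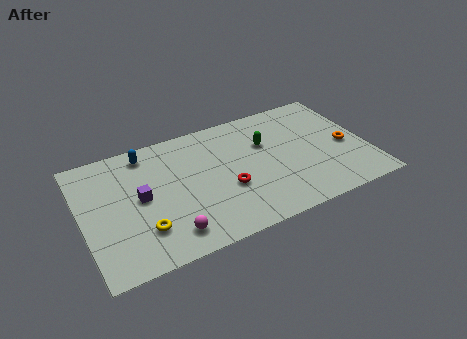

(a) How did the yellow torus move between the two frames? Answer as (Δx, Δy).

(-2.4, -2.3)

From the two frames, the yellow torus sits at roughly (5.4, 4.6) before and (3.0, 2.3) after.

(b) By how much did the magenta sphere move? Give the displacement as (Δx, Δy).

(0.3, -2.8)

The magenta sphere started near (4.0, 4.3) and ended near (4.3, 1.5).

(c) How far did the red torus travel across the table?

0.9

The red torus was near (8.5, 3.6) before and (7.6, 3.3) after, so it travelled √(0.9² + 0.3²) ≈ 0.9 units.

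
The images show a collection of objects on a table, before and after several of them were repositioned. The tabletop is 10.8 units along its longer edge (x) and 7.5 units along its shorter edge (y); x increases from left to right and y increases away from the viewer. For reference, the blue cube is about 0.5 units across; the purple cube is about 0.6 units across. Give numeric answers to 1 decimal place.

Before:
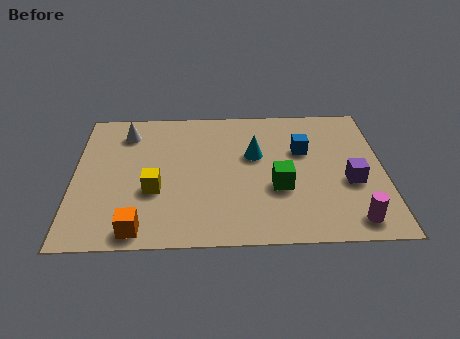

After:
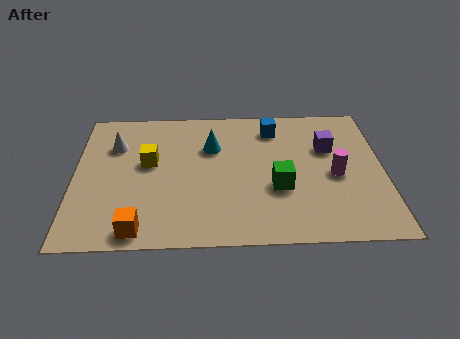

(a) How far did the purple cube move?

2.0

The purple cube moved from about (9.6, 3.0) to (8.9, 4.9), a distance of √(0.7² + 1.9²) ≈ 2.0.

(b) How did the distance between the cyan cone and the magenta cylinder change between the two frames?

-0.3

Before: roughly 4.9 units apart; after: 4.6. That's 0.3 units closer together.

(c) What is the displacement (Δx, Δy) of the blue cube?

(-1.0, 1.3)

From the two frames, the blue cube sits at roughly (8.0, 4.8) before and (7.0, 6.1) after.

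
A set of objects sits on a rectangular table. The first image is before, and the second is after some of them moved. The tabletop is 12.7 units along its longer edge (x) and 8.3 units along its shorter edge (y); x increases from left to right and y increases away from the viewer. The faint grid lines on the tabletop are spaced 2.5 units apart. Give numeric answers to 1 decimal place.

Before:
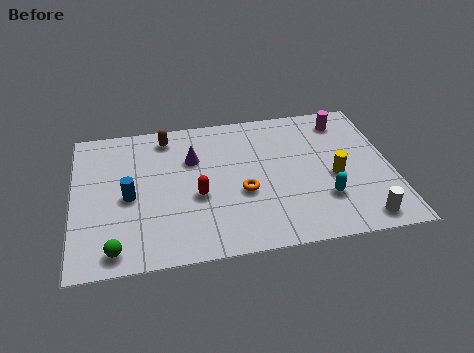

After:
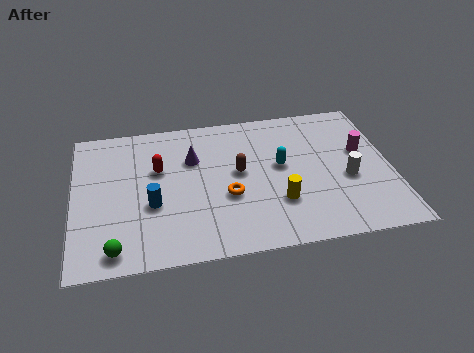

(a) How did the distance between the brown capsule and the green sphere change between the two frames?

-0.4

Before: roughly 6.5 units apart; after: 6.1. That's 0.4 units closer together.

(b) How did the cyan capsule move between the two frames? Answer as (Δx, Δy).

(-1.6, 2.2)

The cyan capsule was at about (9.9, 2.4) and moved to about (8.3, 4.6).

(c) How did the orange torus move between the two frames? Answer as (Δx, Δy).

(-0.6, -0.1)

From the two frames, the orange torus sits at roughly (6.7, 3.3) before and (6.1, 3.2) after.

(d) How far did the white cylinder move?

2.4

The white cylinder was near (11.3, 1.0) before and (10.9, 3.4) after, so it travelled √(0.4² + 2.4²) ≈ 2.4 units.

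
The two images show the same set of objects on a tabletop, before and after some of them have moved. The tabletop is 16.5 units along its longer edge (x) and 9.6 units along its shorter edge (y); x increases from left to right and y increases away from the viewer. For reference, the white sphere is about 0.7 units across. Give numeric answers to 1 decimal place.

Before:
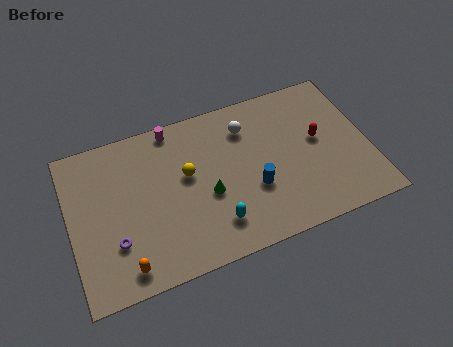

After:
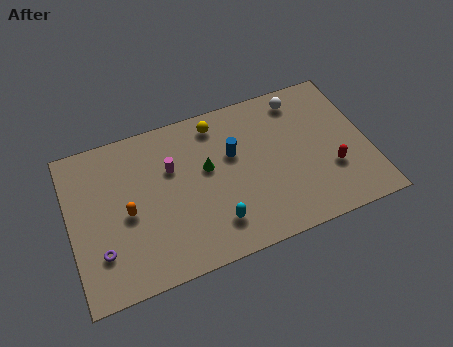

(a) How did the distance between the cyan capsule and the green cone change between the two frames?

+1.6

The distance was about 1.9 in the first image and 3.5 in the second, so they moved 1.6 units further apart.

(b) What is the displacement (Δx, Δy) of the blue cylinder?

(-0.9, 2.5)

The blue cylinder started near (10.0, 3.5) and ended near (9.1, 6.0).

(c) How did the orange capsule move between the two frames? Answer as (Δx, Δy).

(0.4, 3.1)

The orange capsule was at about (2.7, 1.3) and moved to about (3.1, 4.4).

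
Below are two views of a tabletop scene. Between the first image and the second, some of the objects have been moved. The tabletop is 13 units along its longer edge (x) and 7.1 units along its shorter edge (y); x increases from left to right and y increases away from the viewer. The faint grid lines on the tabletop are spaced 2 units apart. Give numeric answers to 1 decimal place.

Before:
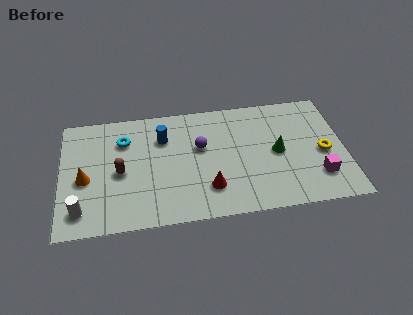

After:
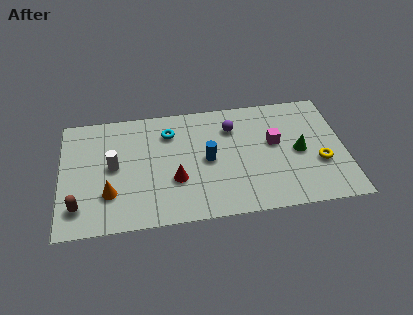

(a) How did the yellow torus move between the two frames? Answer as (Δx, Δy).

(-0.2, -0.6)

The yellow torus started near (12.0, 3.2) and ended near (11.8, 2.6).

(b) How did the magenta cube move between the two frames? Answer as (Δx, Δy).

(-1.9, 2.3)

The magenta cube started near (11.7, 1.8) and ended near (9.8, 4.1).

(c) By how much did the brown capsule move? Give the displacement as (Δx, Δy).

(-1.9, -1.8)

The brown capsule was at about (2.7, 3.3) and moved to about (0.8, 1.5).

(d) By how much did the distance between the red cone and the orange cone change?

-2.7

Before: roughly 5.7 units apart; after: 3.0. That's 2.7 units closer together.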